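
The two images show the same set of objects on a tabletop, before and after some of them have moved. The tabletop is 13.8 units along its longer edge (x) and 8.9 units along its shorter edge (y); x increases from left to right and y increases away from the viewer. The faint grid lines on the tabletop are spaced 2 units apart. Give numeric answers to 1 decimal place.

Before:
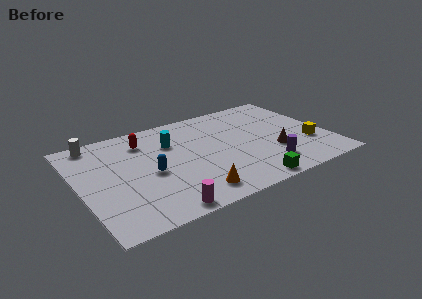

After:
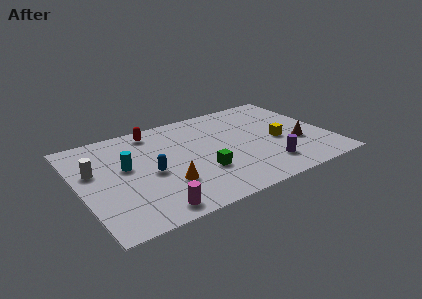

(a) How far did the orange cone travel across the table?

1.8

The orange cone was near (5.7, 1.4) before and (4.5, 2.7) after, so it travelled √(1.2² + 1.3²) ≈ 1.8 units.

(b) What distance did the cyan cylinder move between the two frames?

2.9

The cyan cylinder moved from about (5.3, 6.2) to (2.6, 5.1), a distance of √(2.7² + 1.1²) ≈ 2.9.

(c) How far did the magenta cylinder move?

0.5

The magenta cylinder moved from about (3.9, 0.8) to (3.4, 1.0), a distance of √(0.5² + 0.2²) ≈ 0.5.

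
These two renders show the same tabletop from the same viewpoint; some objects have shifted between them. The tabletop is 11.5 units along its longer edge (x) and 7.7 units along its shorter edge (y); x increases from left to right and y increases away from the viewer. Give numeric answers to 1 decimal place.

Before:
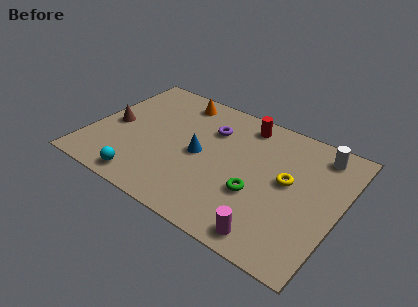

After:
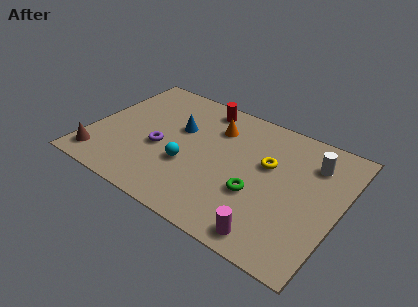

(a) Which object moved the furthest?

the purple torus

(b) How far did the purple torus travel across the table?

3.0

From (5.3, 5.5) to (3.3, 3.2), the purple torus covered √(2.0² + 2.3²) ≈ 3.0 units.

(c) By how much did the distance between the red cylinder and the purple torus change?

+2.0

The distance was about 1.8 in the first image and 3.8 in the second, so they moved 2.0 units further apart.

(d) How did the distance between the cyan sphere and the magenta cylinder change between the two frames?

-1.3

The distance was about 5.9 in the first image and 4.6 in the second, so they moved 1.3 units closer together.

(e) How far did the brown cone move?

2.4

The brown cone was near (1.0, 3.6) before and (0.8, 1.2) after, so it travelled √(0.2² + 2.4²) ≈ 2.4 units.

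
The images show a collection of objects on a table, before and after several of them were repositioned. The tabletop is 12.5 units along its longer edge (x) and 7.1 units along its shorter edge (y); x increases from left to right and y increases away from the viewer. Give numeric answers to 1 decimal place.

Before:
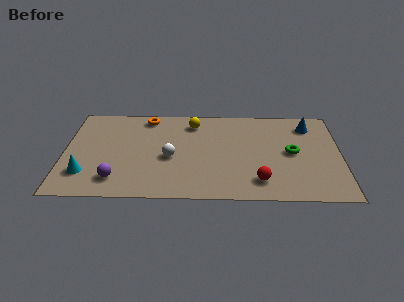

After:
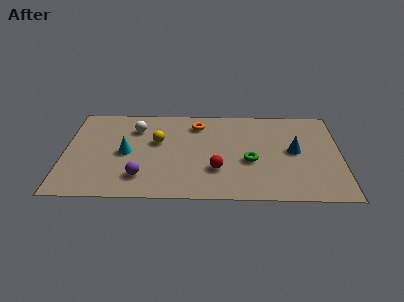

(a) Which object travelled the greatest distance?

the white sphere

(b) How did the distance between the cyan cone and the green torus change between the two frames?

-3.9

The distance was about 9.5 in the first image and 5.6 in the second, so they moved 3.9 units closer together.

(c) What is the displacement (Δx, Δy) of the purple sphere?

(1.1, 0.2)

The purple sphere started near (2.4, 1.4) and ended near (3.5, 1.6).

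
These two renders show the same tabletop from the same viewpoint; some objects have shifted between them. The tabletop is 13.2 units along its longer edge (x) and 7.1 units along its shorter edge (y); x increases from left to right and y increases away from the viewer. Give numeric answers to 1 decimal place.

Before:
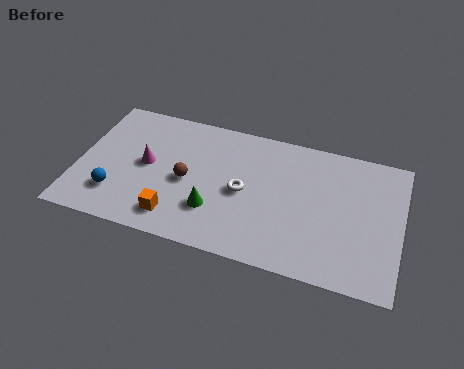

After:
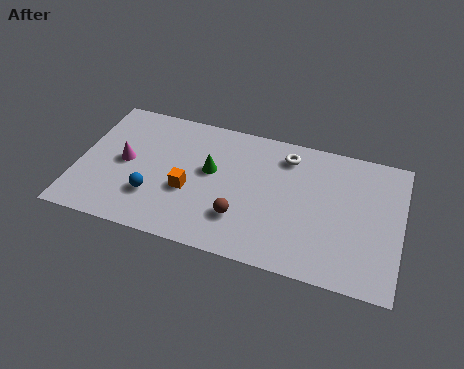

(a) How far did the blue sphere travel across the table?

1.5

The blue sphere was near (1.7, 1.8) before and (3.2, 2.1) after, so it travelled √(1.5² + 0.3²) ≈ 1.5 units.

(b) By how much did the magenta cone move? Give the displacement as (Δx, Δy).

(-0.9, -0.1)

From the two frames, the magenta cone sits at roughly (2.8, 3.7) before and (1.9, 3.6) after.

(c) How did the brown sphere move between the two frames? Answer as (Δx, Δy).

(2.3, -1.3)

The brown sphere started near (4.5, 3.3) and ended near (6.8, 2.0).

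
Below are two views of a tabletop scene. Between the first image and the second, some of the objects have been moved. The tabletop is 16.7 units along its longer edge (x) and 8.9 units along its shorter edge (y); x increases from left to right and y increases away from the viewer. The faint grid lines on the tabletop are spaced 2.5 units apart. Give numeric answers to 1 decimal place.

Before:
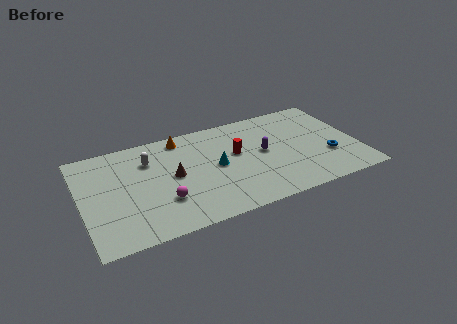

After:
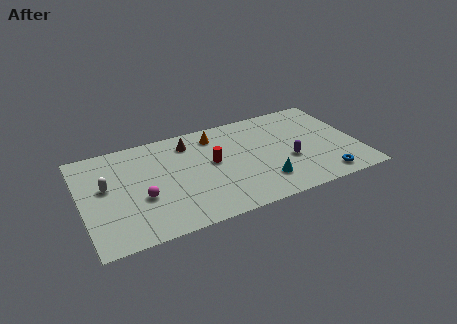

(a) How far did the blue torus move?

1.9

From (14.8, 3.0) to (14.3, 1.2), the blue torus covered √(0.5² + 1.8²) ≈ 1.9 units.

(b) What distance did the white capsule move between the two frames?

3.0

The white capsule was near (4.2, 6.5) before and (1.5, 5.1) after, so it travelled √(2.7² + 1.4²) ≈ 3.0 units.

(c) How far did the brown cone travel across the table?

2.9

The brown cone moved from about (5.5, 4.6) to (6.7, 7.2), a distance of √(1.2² + 2.6²) ≈ 2.9.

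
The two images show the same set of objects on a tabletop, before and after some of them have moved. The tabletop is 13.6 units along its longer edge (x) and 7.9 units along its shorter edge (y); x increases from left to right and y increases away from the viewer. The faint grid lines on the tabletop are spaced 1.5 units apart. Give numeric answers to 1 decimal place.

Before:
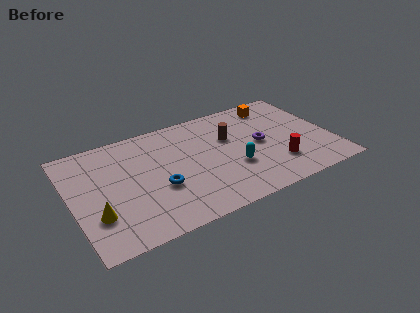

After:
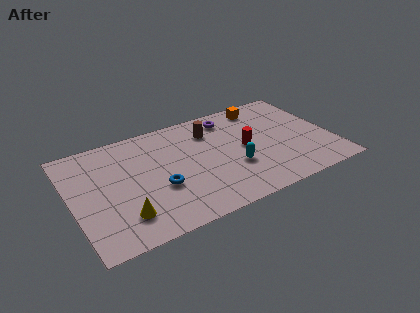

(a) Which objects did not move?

the cyan capsule and the blue torus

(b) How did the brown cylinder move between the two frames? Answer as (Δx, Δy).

(-0.9, 0.9)

From the two frames, the brown cylinder sits at roughly (8.4, 5.1) before and (7.5, 6.0) after.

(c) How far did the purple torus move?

2.9

The purple torus moved from about (9.9, 4.0) to (8.6, 6.6), a distance of √(1.3² + 2.6²) ≈ 2.9.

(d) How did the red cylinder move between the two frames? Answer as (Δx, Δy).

(-1.4, 1.9)

The red cylinder was at about (10.5, 2.1) and moved to about (9.1, 4.0).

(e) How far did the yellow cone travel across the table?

1.4

From (1.1, 2.4) to (2.4, 1.8), the yellow cone covered √(1.3² + 0.6²) ≈ 1.4 units.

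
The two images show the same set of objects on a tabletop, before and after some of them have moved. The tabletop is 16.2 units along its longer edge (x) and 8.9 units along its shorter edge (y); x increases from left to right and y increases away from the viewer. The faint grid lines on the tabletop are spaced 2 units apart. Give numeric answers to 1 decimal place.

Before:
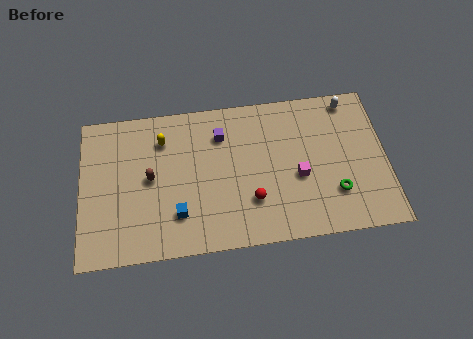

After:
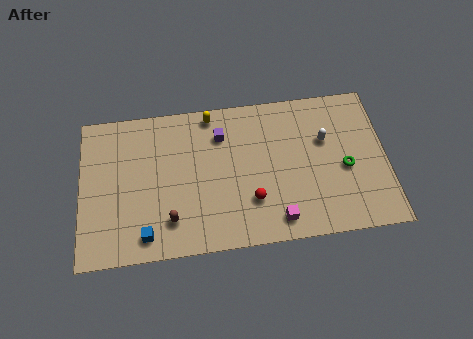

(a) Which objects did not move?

the purple cube and the red sphere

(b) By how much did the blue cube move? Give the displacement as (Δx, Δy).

(-1.7, -1.0)

The blue cube started near (5.1, 2.3) and ended near (3.4, 1.3).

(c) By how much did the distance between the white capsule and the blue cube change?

-0.3

The distance was about 10.9 in the first image and 10.6 in the second, so they moved 0.3 units closer together.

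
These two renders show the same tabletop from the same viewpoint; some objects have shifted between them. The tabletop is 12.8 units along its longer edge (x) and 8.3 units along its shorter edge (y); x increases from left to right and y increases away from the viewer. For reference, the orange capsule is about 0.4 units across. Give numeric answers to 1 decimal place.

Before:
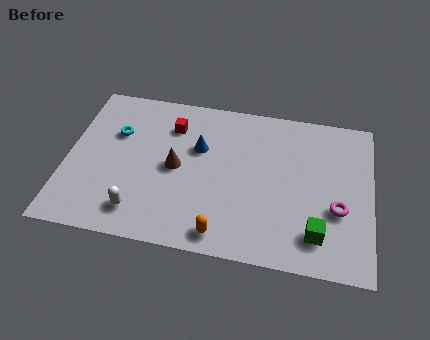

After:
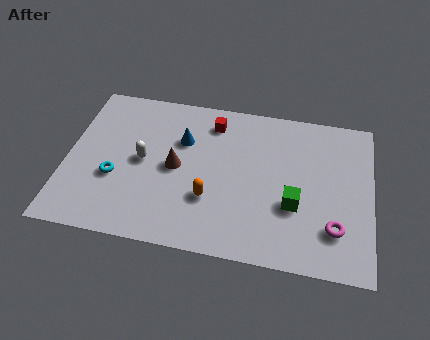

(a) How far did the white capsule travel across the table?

2.7

The white capsule moved from about (3.2, 1.5) to (3.2, 4.2), a distance of √(0.0² + 2.7²) ≈ 2.7.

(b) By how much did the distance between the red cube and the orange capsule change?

-1.7

The distance was about 5.8 in the first image and 4.1 in the second, so they moved 1.7 units closer together.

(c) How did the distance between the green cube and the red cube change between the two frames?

-2.6

They were about 7.8 units apart before and 5.2 after — 2.6 units closer together.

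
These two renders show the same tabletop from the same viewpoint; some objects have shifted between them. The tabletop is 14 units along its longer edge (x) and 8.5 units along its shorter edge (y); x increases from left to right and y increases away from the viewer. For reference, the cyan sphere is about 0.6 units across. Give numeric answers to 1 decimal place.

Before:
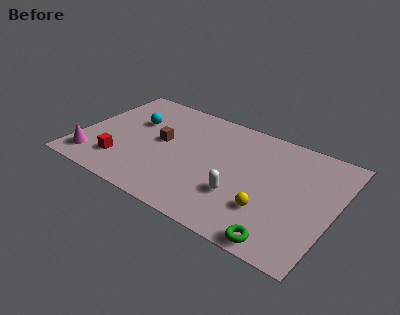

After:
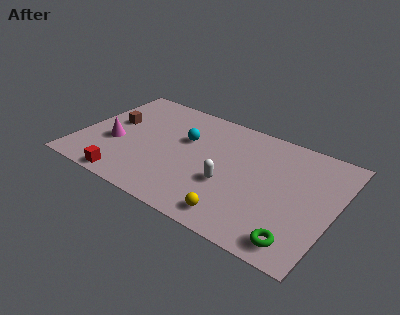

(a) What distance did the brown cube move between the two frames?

2.8

From (4.4, 4.6) to (1.6, 4.9), the brown cube covered √(2.8² + 0.3²) ≈ 2.8 units.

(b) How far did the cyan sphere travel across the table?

2.9

The cyan sphere moved from about (2.7, 5.5) to (5.6, 5.4), a distance of √(2.9² + 0.1²) ≈ 2.9.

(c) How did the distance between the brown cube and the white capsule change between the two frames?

+1.9

They were about 5.1 units apart before and 7.0 after — 1.9 units further apart.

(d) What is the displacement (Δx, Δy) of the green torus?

(0.8, 0.4)

From the two frames, the green torus sits at roughly (11.7, 0.8) before and (12.5, 1.2) after.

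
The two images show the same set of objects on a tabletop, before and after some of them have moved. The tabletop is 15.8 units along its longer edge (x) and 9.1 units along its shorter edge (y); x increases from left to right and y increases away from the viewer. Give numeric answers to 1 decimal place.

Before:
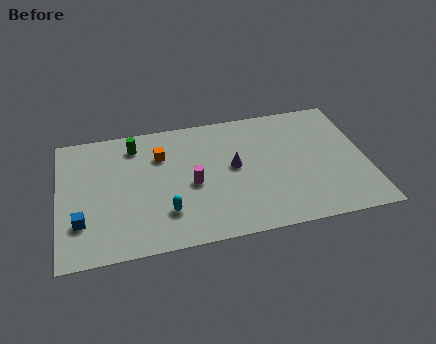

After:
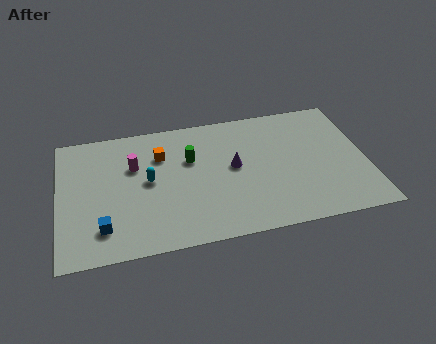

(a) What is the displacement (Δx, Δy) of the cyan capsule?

(-0.8, 2.4)

From the two frames, the cyan capsule sits at roughly (5.4, 2.4) before and (4.6, 4.8) after.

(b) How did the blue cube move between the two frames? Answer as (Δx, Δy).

(1.1, -0.6)

From the two frames, the blue cube sits at roughly (1.1, 2.6) before and (2.2, 2.0) after.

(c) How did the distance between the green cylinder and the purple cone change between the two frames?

-3.2

They were about 5.6 units apart before and 2.4 after — 3.2 units closer together.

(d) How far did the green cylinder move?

3.2

The green cylinder was near (4.0, 7.5) before and (6.8, 5.9) after, so it travelled √(2.8² + 1.6²) ≈ 3.2 units.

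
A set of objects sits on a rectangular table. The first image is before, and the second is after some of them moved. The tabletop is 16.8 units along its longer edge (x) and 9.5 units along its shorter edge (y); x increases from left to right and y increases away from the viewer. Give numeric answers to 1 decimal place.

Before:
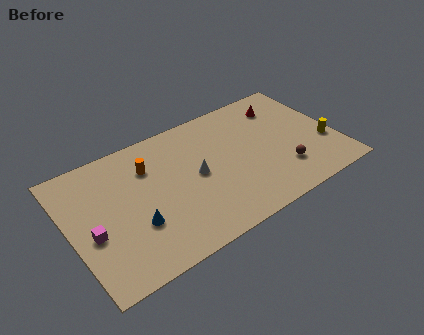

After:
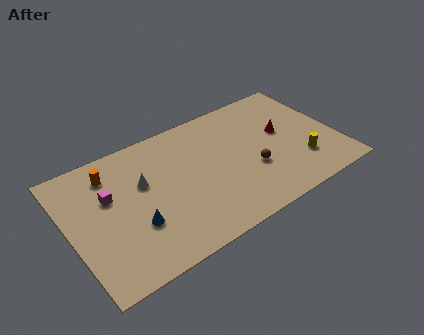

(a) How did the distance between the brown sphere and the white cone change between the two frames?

+1.3

They were about 5.7 units apart before and 7.0 after — 1.3 units further apart.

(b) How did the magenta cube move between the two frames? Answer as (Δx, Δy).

(1.4, 2.1)

The magenta cube started near (1.2, 3.9) and ended near (2.6, 6.0).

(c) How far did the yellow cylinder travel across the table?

1.8

From (16.0, 3.3) to (14.3, 2.6), the yellow cylinder covered √(1.7² + 0.7²) ≈ 1.8 units.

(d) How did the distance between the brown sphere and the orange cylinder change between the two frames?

+0.3

Before: roughly 9.0 units apart; after: 9.3. That's 0.3 units further apart.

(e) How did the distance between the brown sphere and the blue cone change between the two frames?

-1.8

They were about 9.3 units apart before and 7.5 after — 1.8 units closer together.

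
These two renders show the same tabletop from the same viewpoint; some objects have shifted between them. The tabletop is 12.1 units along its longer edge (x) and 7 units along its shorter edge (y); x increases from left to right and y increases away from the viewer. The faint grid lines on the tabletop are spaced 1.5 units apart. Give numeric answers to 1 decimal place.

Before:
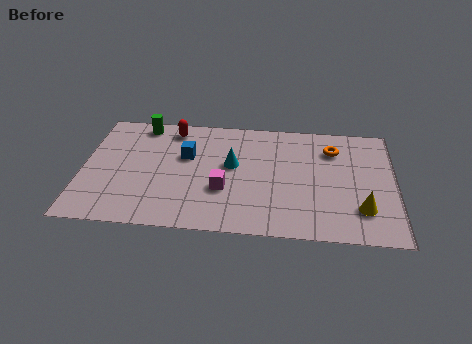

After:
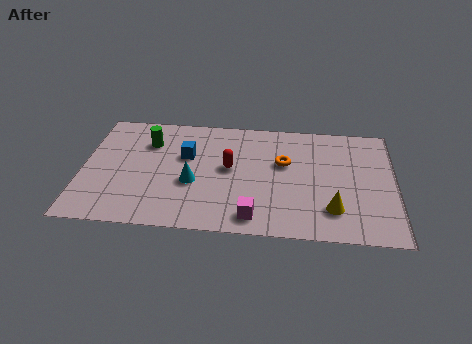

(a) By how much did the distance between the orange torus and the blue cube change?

-2.0

They were about 5.8 units apart before and 3.8 after — 2.0 units closer together.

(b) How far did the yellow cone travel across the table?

1.1

The yellow cone moved from about (10.8, 1.8) to (9.7, 1.7), a distance of √(1.1² + 0.1²) ≈ 1.1.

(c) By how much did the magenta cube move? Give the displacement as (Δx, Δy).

(1.2, -1.5)

From the two frames, the magenta cube sits at roughly (5.5, 2.5) before and (6.7, 1.0) after.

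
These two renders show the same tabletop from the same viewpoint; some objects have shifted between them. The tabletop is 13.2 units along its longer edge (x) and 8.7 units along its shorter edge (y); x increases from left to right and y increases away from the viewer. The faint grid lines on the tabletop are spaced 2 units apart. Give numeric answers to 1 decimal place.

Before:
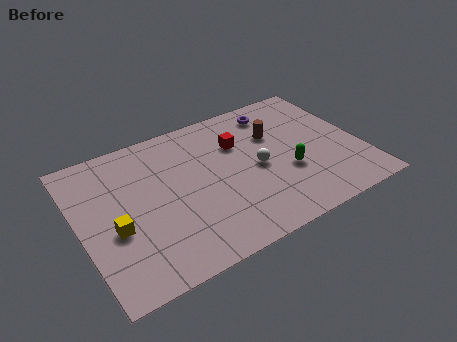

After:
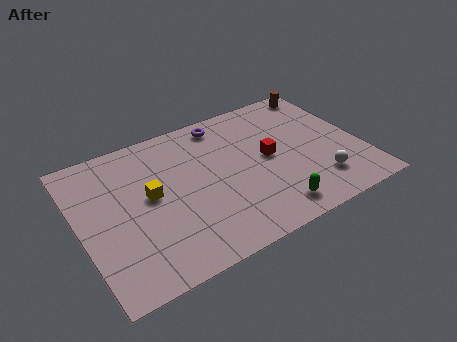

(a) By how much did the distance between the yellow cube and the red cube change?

-1.1

The distance was about 6.7 in the first image and 5.6 in the second, so they moved 1.1 units closer together.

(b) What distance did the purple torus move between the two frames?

2.5

The purple torus was near (9.7, 7.3) before and (7.2, 7.6) after, so it travelled √(2.5² + 0.3²) ≈ 2.5 units.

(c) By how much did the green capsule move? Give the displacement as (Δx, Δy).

(-1.1, -1.9)

From the two frames, the green capsule sits at roughly (9.6, 3.2) before and (8.5, 1.3) after.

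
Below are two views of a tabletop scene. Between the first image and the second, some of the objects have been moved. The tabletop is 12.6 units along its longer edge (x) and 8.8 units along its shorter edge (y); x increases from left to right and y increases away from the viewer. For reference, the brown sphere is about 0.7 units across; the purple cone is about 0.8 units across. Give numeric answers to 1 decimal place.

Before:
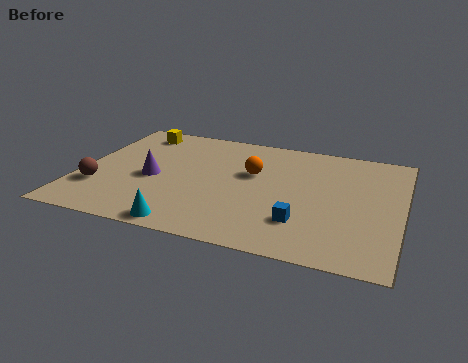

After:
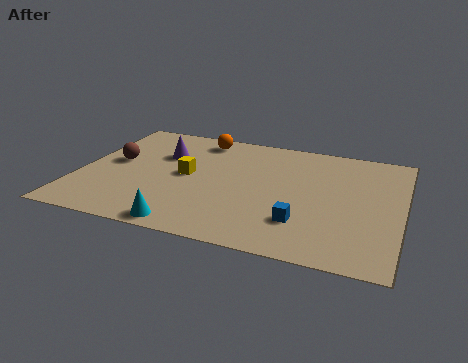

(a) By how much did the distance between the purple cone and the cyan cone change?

+1.8

They were about 3.5 units apart before and 5.3 after — 1.8 units further apart.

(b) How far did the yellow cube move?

3.8

The yellow cube moved from about (1.8, 7.5) to (4.2, 4.5), a distance of √(2.4² + 3.0²) ≈ 3.8.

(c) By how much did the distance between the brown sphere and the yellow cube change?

-2.1

They were about 5.0 units apart before and 2.9 after — 2.1 units closer together.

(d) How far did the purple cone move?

2.0

The purple cone was near (2.9, 3.9) before and (3.1, 5.9) after, so it travelled √(0.2² + 2.0²) ≈ 2.0 units.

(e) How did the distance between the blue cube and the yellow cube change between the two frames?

-3.6

The distance was about 8.8 in the first image and 5.2 in the second, so they moved 3.6 units closer together.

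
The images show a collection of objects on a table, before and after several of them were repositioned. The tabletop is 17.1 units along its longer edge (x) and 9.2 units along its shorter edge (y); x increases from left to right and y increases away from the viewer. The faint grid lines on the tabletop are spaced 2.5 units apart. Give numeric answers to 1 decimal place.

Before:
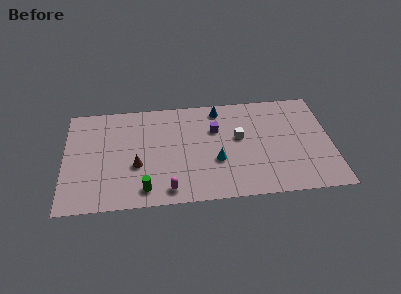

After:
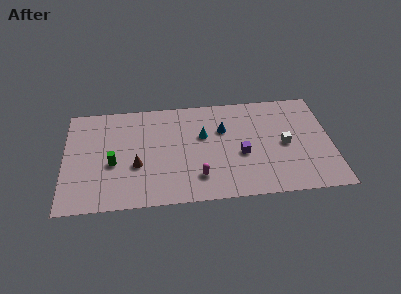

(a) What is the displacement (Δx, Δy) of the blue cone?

(0.2, -1.9)

From the two frames, the blue cone sits at roughly (10.0, 8.0) before and (10.2, 6.1) after.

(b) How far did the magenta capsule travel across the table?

2.1

The magenta capsule was near (6.6, 1.2) before and (8.5, 2.1) after, so it travelled √(1.9² + 0.9²) ≈ 2.1 units.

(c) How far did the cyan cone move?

2.4

The cyan cone was near (9.7, 3.4) before and (8.9, 5.7) after, so it travelled √(0.8² + 2.3²) ≈ 2.4 units.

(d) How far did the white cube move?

3.0

The white cube was near (11.2, 5.3) before and (14.1, 4.4) after, so it travelled √(2.9² + 0.9²) ≈ 3.0 units.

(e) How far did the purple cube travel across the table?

2.9

From (9.7, 6.2) to (11.3, 3.8), the purple cube covered √(1.6² + 2.4²) ≈ 2.9 units.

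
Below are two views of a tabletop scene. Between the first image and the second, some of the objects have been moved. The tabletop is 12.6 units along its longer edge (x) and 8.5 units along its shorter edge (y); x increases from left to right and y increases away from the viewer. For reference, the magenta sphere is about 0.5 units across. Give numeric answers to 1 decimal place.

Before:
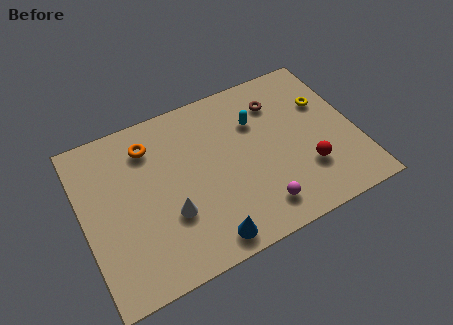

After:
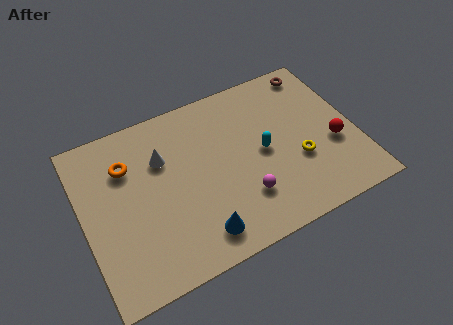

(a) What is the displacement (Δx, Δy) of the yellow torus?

(-1.6, -2.5)

From the two frames, the yellow torus sits at roughly (11.4, 5.6) before and (9.8, 3.1) after.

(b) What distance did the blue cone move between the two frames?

0.5

From (5.2, 1.0) to (4.9, 1.4), the blue cone covered √(0.3² + 0.4²) ≈ 0.5 units.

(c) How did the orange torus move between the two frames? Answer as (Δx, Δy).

(-1.1, -0.6)

The orange torus was at about (3.3, 6.7) and moved to about (2.2, 6.1).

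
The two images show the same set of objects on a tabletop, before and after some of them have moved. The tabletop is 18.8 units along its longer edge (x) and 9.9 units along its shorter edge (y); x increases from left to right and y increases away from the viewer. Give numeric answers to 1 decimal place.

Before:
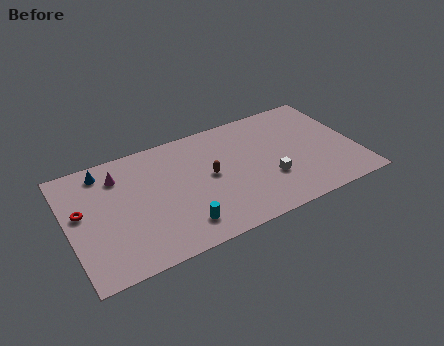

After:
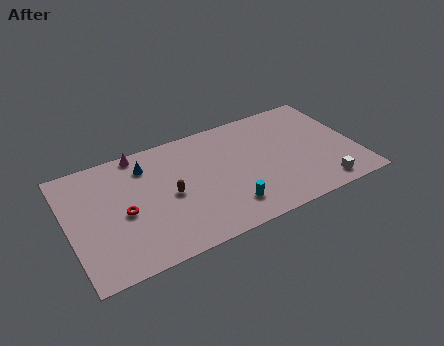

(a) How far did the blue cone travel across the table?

2.8

The blue cone was near (2.6, 8.5) before and (5.3, 7.8) after, so it travelled √(2.7² + 0.7²) ≈ 2.8 units.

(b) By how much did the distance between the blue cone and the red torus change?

+0.5

Before: roughly 3.3 units apart; after: 3.8. That's 0.5 units further apart.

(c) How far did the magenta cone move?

2.1

The magenta cone was near (3.5, 7.7) before and (5.0, 9.1) after, so it travelled √(1.5² + 1.4²) ≈ 2.1 units.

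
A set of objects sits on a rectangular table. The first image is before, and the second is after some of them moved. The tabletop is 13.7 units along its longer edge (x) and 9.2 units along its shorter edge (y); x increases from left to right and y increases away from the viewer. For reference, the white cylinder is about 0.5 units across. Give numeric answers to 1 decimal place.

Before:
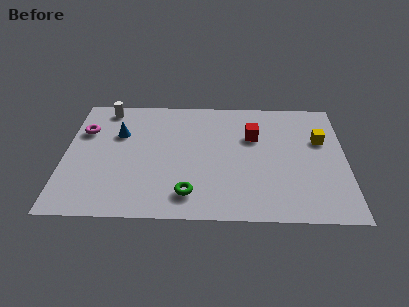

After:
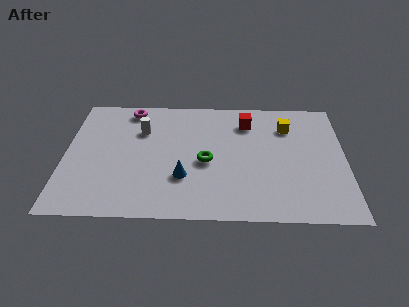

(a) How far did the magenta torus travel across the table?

2.8

The magenta torus was near (0.9, 6.3) before and (3.1, 8.1) after, so it travelled √(2.2² + 1.8²) ≈ 2.8 units.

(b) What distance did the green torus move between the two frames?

2.5

The green torus moved from about (6.1, 1.7) to (6.9, 4.1), a distance of √(0.8² + 2.4²) ≈ 2.5.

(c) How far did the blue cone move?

4.5

The blue cone was near (2.6, 6.1) before and (5.8, 2.9) after, so it travelled √(3.2² + 3.2²) ≈ 4.5 units.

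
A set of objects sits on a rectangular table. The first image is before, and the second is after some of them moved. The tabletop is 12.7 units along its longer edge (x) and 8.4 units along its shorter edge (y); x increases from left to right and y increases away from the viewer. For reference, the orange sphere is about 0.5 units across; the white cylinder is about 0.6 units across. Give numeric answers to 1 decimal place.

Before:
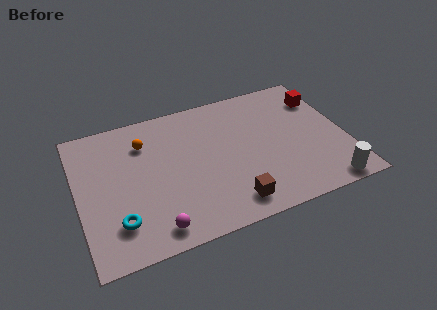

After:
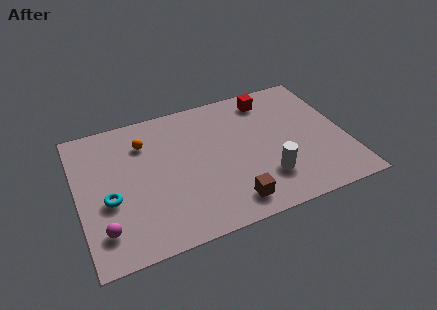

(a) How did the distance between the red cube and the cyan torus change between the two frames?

-2.3

They were about 11.1 units apart before and 8.8 after — 2.3 units closer together.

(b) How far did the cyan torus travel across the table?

1.4

From (1.7, 2.0) to (1.4, 3.4), the cyan torus covered √(0.3² + 1.4²) ≈ 1.4 units.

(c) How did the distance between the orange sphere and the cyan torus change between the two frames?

-1.1

Before: roughly 4.6 units apart; after: 3.5. That's 1.1 units closer together.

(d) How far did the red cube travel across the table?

2.6

The red cube was near (11.9, 6.3) before and (9.4, 7.1) after, so it travelled √(2.5² + 0.8²) ≈ 2.6 units.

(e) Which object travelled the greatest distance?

the white cylinder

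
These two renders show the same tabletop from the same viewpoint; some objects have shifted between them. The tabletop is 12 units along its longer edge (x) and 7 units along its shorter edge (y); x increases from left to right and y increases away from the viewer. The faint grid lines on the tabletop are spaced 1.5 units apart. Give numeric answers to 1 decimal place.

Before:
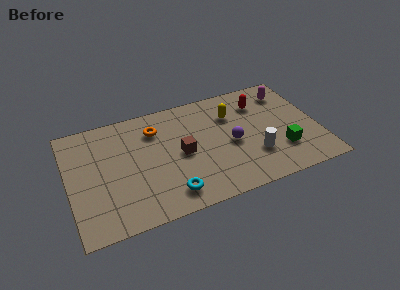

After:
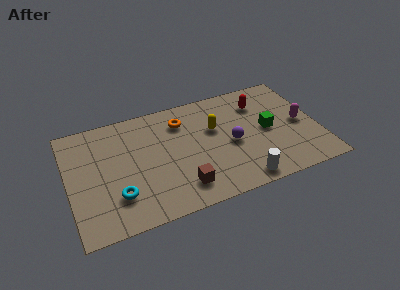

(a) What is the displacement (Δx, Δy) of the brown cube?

(-0.2, -2.0)

The brown cube started near (5.4, 3.4) and ended near (5.2, 1.4).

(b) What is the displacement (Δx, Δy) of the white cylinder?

(-0.8, -1.3)

From the two frames, the white cylinder sits at roughly (8.8, 2.1) before and (8.0, 0.8) after.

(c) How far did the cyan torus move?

2.5

The cyan torus moved from about (4.6, 1.2) to (2.2, 1.9), a distance of √(2.4² + 0.7²) ≈ 2.5.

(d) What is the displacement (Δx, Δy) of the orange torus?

(1.3, 0.1)

From the two frames, the orange torus sits at roughly (4.3, 5.3) before and (5.6, 5.4) after.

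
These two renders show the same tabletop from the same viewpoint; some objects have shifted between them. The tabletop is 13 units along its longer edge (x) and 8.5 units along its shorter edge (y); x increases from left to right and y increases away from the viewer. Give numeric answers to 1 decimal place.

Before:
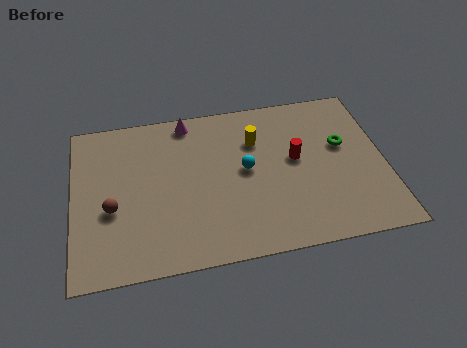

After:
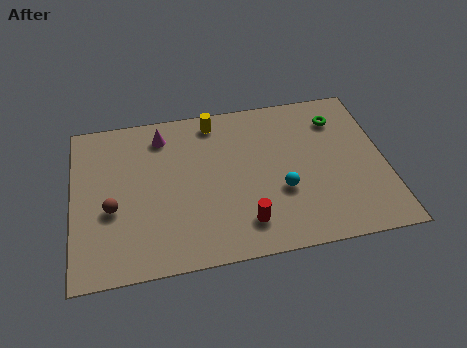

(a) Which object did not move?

the brown sphere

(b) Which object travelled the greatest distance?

the red cylinder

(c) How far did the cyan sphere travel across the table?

2.0

The cyan sphere was near (7.2, 4.5) before and (8.6, 3.1) after, so it travelled √(1.4² + 1.4²) ≈ 2.0 units.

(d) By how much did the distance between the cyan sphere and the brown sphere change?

+1.3

Before: roughly 5.7 units apart; after: 7.0. That's 1.3 units further apart.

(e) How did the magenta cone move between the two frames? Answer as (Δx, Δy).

(-1.1, -0.6)

From the two frames, the magenta cone sits at roughly (4.9, 7.6) before and (3.8, 7.0) after.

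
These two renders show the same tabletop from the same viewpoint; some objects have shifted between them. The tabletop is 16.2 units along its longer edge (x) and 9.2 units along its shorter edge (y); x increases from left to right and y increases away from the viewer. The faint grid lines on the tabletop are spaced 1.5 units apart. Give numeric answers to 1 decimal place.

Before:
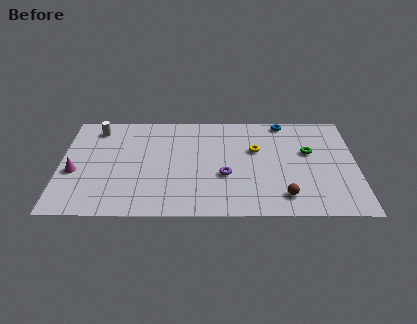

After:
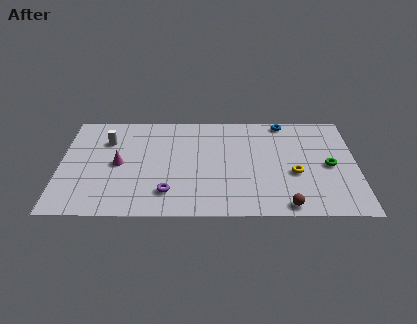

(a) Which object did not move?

the blue torus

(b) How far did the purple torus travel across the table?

3.4

From (9.0, 3.5) to (5.9, 2.0), the purple torus covered √(3.1² + 1.5²) ≈ 3.4 units.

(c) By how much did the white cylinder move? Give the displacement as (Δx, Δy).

(0.6, -1.1)

The white cylinder was at about (1.9, 7.7) and moved to about (2.5, 6.6).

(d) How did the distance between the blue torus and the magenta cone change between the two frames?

-2.5

The distance was about 12.4 in the first image and 9.9 in the second, so they moved 2.5 units closer together.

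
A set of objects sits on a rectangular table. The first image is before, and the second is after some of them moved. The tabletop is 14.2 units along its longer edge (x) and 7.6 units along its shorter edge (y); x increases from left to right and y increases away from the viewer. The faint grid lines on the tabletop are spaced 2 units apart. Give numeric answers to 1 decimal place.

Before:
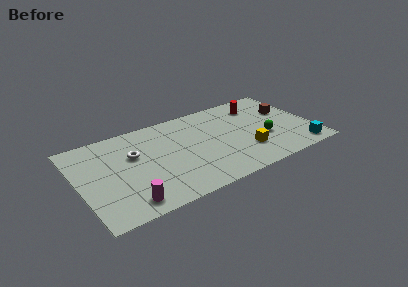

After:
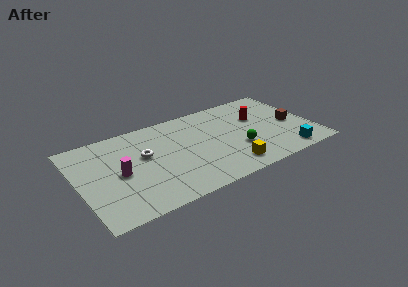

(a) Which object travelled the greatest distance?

the magenta cylinder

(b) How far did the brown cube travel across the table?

1.3

The brown cube moved from about (12.9, 4.8) to (13.0, 3.5), a distance of √(0.1² + 1.3²) ≈ 1.3.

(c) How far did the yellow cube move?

1.5

The yellow cube was near (9.9, 2.2) before and (8.7, 1.3) after, so it travelled √(1.2² + 0.9²) ≈ 1.5 units.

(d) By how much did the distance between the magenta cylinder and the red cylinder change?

-1.3

The distance was about 10.1 in the first image and 8.8 in the second, so they moved 1.3 units closer together.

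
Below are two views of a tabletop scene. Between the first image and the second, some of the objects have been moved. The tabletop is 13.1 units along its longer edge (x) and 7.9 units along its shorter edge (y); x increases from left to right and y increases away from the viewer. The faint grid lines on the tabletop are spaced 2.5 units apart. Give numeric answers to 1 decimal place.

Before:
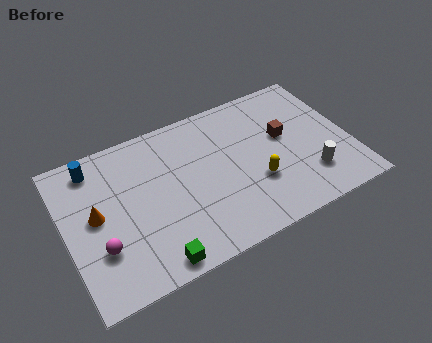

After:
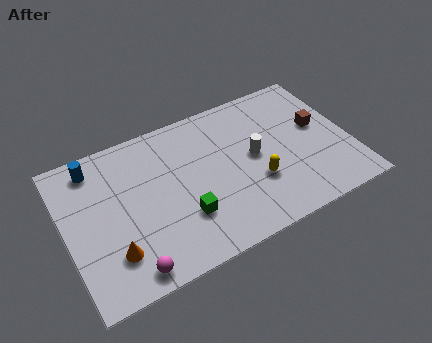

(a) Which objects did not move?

the blue cylinder and the yellow capsule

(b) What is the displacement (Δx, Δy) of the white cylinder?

(-2.3, 2.1)

The white cylinder was at about (11.0, 2.0) and moved to about (8.7, 4.1).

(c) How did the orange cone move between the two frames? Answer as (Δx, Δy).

(0.5, -2.2)

From the two frames, the orange cone sits at roughly (1.4, 4.2) before and (1.9, 2.0) after.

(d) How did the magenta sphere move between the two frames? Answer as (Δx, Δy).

(1.1, -1.6)

The magenta sphere was at about (1.4, 2.5) and moved to about (2.5, 0.9).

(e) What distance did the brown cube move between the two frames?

1.6

The brown cube was near (10.2, 4.6) before and (11.8, 4.5) after, so it travelled √(1.6² + 0.1²) ≈ 1.6 units.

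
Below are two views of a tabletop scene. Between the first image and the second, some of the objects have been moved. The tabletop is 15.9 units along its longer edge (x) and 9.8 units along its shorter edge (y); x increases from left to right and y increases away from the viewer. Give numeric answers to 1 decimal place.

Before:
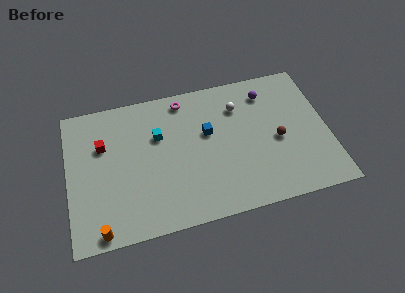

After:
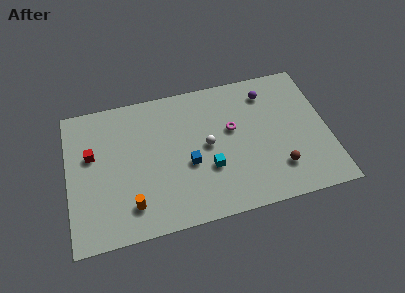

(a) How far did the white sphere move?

3.1

The white sphere moved from about (10.6, 7.3) to (8.5, 5.0), a distance of √(2.1² + 2.3²) ≈ 3.1.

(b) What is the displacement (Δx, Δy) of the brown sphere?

(-0.1, -2.0)

The brown sphere started near (12.8, 4.4) and ended near (12.7, 2.4).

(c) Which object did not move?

the purple sphere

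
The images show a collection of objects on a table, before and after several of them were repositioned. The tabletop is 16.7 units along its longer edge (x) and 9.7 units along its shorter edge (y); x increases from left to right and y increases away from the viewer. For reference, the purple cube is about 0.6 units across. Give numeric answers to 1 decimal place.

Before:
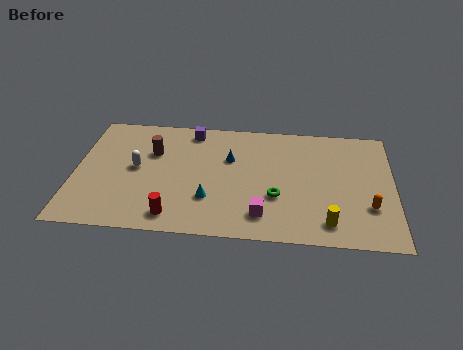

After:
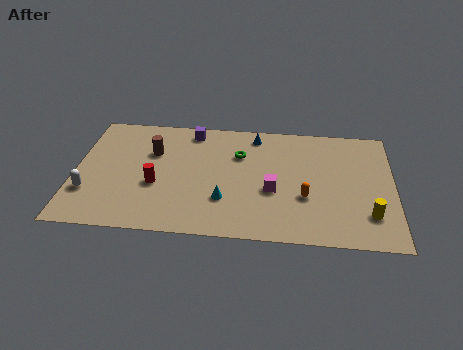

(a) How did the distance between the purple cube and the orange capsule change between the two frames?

-3.0

They were about 10.9 units apart before and 7.9 after — 3.0 units closer together.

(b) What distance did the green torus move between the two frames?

3.9

The green torus moved from about (10.6, 3.4) to (8.6, 6.7), a distance of √(2.0² + 3.3²) ≈ 3.9.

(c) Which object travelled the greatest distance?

the green torus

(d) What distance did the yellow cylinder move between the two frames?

2.2

The yellow cylinder moved from about (13.3, 1.6) to (15.4, 2.4), a distance of √(2.1² + 0.8²) ≈ 2.2.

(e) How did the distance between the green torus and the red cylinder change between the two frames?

-0.5

They were about 5.7 units apart before and 5.2 after — 0.5 units closer together.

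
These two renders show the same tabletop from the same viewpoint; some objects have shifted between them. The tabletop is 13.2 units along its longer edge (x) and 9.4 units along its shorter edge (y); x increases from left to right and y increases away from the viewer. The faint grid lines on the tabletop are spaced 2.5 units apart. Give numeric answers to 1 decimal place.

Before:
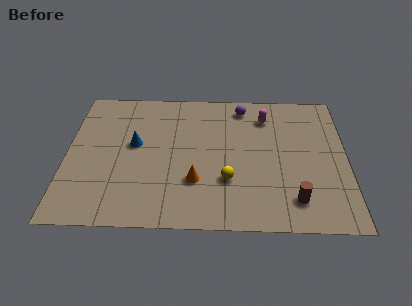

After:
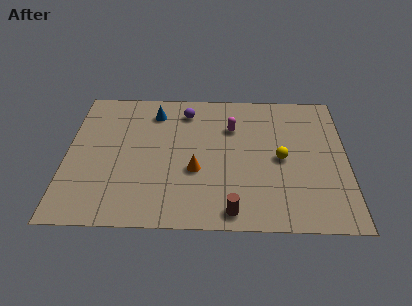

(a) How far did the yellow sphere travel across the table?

2.9

From (7.6, 3.0) to (10.1, 4.5), the yellow sphere covered √(2.5² + 1.5²) ≈ 2.9 units.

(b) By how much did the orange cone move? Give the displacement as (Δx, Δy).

(0.0, 0.7)

The orange cone started near (6.1, 2.9) and ended near (6.1, 3.6).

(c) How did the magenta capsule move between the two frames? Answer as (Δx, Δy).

(-1.6, -0.8)

The magenta capsule was at about (9.4, 7.4) and moved to about (7.8, 6.6).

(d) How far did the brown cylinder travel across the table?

3.0

From (10.7, 1.8) to (7.8, 1.0), the brown cylinder covered √(2.9² + 0.8²) ≈ 3.0 units.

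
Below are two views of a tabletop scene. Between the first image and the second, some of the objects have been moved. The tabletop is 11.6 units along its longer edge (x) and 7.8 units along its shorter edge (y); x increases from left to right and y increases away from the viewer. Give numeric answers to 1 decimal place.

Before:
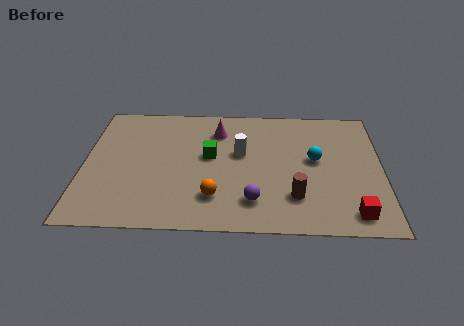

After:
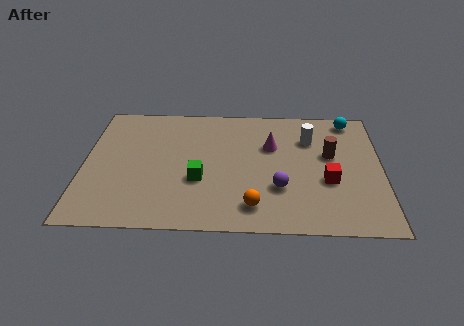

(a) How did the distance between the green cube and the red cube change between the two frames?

-1.4

The distance was about 6.4 in the first image and 5.0 in the second, so they moved 1.4 units closer together.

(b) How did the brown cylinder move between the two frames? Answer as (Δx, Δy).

(1.4, 2.6)

From the two frames, the brown cylinder sits at roughly (8.2, 2.0) before and (9.6, 4.6) after.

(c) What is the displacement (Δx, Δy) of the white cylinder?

(2.7, 1.0)

The white cylinder started near (6.1, 4.6) and ended near (8.8, 5.6).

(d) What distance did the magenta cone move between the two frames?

2.3

From (5.2, 6.0) to (7.3, 5.1), the magenta cone covered √(2.1² + 0.9²) ≈ 2.3 units.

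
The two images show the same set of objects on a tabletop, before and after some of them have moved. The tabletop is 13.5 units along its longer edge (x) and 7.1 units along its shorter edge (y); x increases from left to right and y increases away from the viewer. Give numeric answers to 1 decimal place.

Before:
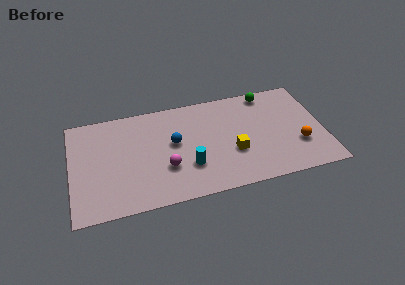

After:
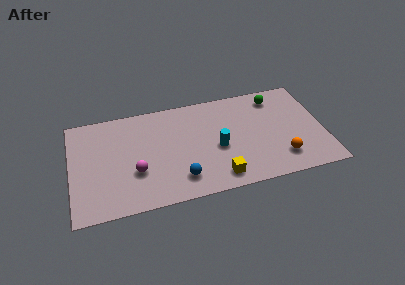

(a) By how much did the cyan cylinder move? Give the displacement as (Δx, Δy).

(1.6, 0.9)

The cyan cylinder was at about (6.2, 2.2) and moved to about (7.8, 3.1).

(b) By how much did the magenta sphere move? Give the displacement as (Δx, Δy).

(-1.6, 0.1)

The magenta sphere started near (5.0, 2.4) and ended near (3.4, 2.5).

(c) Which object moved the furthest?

the blue sphere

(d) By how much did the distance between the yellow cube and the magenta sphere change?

+0.9

The distance was about 3.6 in the first image and 4.5 in the second, so they moved 0.9 units further apart.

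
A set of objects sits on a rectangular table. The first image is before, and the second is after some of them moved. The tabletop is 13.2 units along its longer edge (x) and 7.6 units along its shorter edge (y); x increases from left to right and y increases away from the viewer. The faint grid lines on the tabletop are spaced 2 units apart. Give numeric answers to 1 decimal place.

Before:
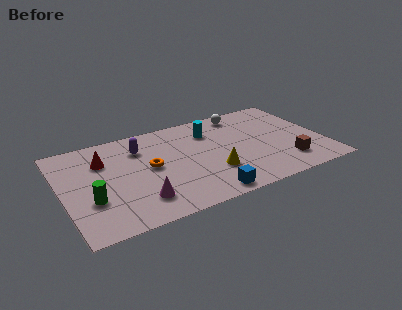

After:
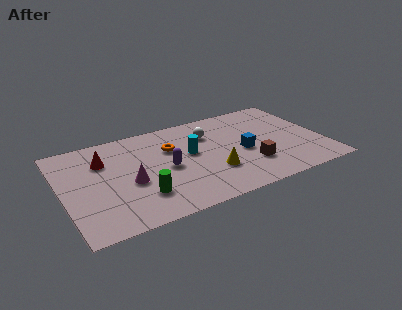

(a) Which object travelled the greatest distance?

the blue cube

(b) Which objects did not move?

the yellow cone and the red cone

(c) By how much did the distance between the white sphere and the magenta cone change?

-2.8

The distance was about 7.7 in the first image and 4.9 in the second, so they moved 2.8 units closer together.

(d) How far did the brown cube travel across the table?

1.9

From (11.1, 1.7) to (9.3, 2.2), the brown cube covered √(1.8² + 0.5²) ≈ 1.9 units.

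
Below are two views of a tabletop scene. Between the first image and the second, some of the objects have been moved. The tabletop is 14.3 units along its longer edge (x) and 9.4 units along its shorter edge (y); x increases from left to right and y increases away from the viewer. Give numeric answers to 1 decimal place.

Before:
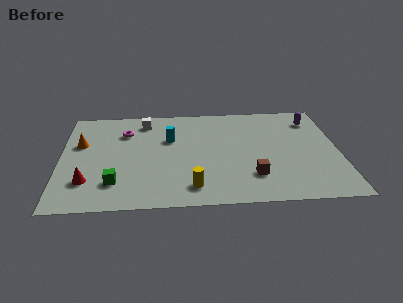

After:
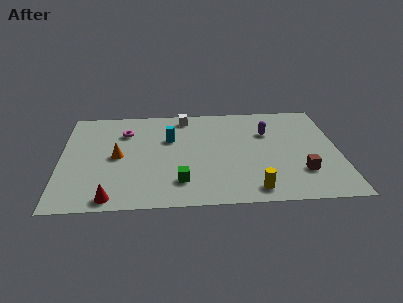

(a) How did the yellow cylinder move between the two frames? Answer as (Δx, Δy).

(3.1, -0.4)

From the two frames, the yellow cylinder sits at roughly (6.7, 1.6) before and (9.8, 1.2) after.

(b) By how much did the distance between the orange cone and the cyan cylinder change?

-1.5

The distance was about 4.6 in the first image and 3.1 in the second, so they moved 1.5 units closer together.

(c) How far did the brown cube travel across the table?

2.5

The brown cube was near (9.8, 2.4) before and (12.3, 2.6) after, so it travelled √(2.5² + 0.2²) ≈ 2.5 units.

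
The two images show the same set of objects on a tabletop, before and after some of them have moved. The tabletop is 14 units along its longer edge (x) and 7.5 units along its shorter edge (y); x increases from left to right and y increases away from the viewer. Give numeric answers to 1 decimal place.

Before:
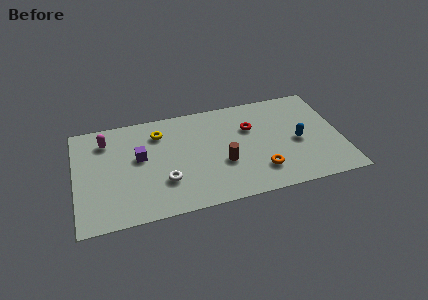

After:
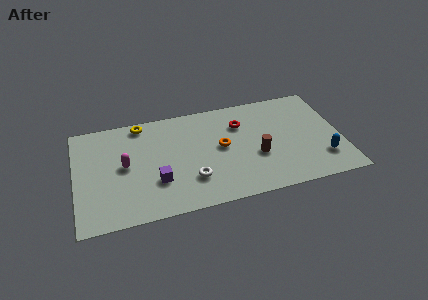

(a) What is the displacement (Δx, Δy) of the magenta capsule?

(0.9, -2.0)

The magenta capsule started near (1.7, 5.9) and ended near (2.6, 3.9).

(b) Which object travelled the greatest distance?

the orange torus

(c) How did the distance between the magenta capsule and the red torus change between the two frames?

-1.3

They were about 7.7 units apart before and 6.4 after — 1.3 units closer together.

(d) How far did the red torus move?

0.6

From (9.3, 5.0) to (8.8, 5.4), the red torus covered √(0.5² + 0.4²) ≈ 0.6 units.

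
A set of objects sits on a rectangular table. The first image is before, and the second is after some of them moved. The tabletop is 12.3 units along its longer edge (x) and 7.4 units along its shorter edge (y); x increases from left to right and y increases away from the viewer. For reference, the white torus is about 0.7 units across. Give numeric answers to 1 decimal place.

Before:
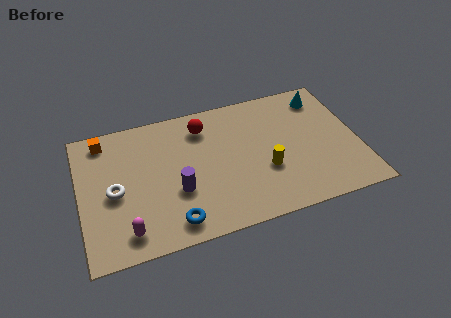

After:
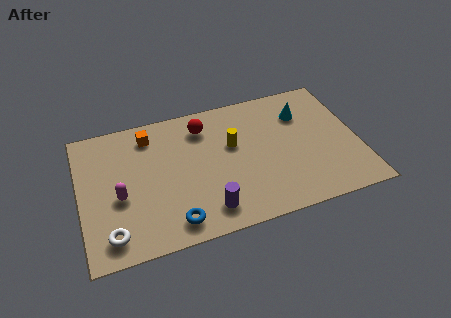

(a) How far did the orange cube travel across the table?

2.0

From (1.2, 6.4) to (3.2, 6.1), the orange cube covered √(2.0² + 0.3²) ≈ 2.0 units.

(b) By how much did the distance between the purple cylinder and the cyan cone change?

-1.4

The distance was about 7.6 in the first image and 6.2 in the second, so they moved 1.4 units closer together.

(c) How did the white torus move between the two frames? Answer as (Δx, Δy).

(-0.3, -2.2)

The white torus started near (1.5, 3.4) and ended near (1.2, 1.2).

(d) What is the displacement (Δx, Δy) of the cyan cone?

(-1.0, -0.7)

The cyan cone was at about (11.0, 6.1) and moved to about (10.0, 5.4).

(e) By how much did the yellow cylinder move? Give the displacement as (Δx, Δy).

(-1.3, 1.8)

The yellow cylinder was at about (8.1, 2.7) and moved to about (6.8, 4.5).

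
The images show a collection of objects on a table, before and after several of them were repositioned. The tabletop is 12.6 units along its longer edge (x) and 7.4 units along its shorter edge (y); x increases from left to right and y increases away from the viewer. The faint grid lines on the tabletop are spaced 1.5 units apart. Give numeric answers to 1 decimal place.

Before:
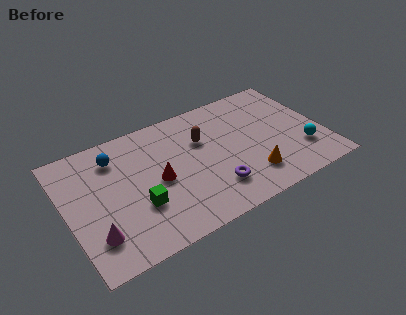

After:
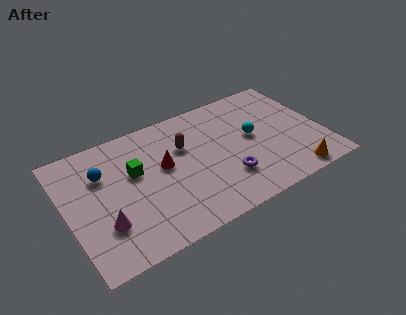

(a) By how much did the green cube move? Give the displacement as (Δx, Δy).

(0.1, 2.0)

The green cube was at about (3.3, 2.5) and moved to about (3.4, 4.5).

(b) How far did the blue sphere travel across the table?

1.0

From (2.6, 5.8) to (1.9, 5.1), the blue sphere covered √(0.7² + 0.7²) ≈ 1.0 units.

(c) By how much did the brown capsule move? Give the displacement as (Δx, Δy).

(-0.9, 0.0)

The brown capsule started near (6.8, 4.9) and ended near (5.9, 4.9).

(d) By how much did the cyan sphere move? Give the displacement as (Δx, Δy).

(-2.2, 1.9)

From the two frames, the cyan sphere sits at roughly (11.4, 2.1) before and (9.2, 4.0) after.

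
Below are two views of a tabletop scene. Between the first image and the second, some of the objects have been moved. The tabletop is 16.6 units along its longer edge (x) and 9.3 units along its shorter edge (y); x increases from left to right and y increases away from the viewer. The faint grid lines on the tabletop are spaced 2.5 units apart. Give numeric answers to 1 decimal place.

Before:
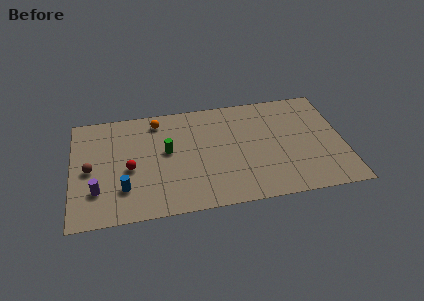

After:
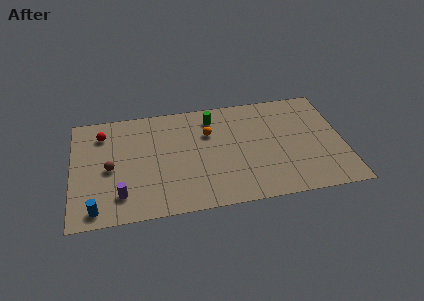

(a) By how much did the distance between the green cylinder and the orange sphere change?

-1.4

Before: roughly 2.7 units apart; after: 1.3. That's 1.4 units closer together.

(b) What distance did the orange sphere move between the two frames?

3.5

The orange sphere moved from about (5.3, 7.9) to (8.4, 6.3), a distance of √(3.1² + 1.6²) ≈ 3.5.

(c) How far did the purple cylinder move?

1.5

The purple cylinder moved from about (1.5, 2.6) to (2.9, 2.0), a distance of √(1.4² + 0.6²) ≈ 1.5.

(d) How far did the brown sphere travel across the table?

1.2

The brown sphere moved from about (1.1, 4.4) to (2.3, 4.3), a distance of √(1.2² + 0.1²) ≈ 1.2.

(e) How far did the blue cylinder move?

2.2

From (3.1, 2.5) to (1.4, 1.1), the blue cylinder covered √(1.7² + 1.4²) ≈ 2.2 units.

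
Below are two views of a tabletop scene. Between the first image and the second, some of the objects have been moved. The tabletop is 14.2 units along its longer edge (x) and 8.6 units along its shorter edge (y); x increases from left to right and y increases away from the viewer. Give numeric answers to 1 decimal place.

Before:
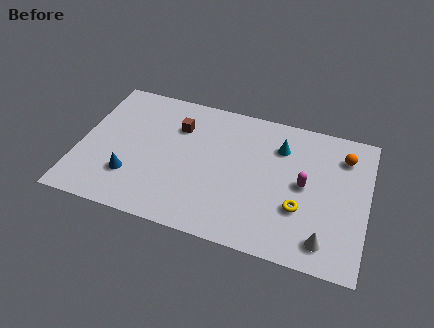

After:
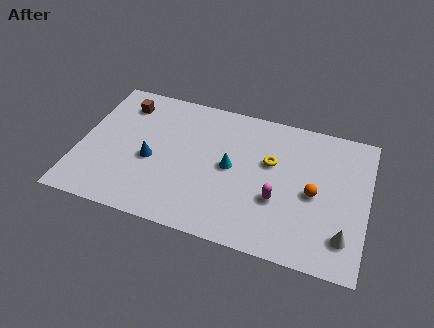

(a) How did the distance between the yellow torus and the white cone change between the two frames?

+3.1

They were about 2.0 units apart before and 5.1 after — 3.1 units further apart.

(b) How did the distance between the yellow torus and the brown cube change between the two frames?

+0.6

They were about 7.1 units apart before and 7.7 after — 0.6 units further apart.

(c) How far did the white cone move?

1.0

The white cone moved from about (12.3, 1.4) to (13.2, 1.9), a distance of √(0.9² + 0.5²) ≈ 1.0.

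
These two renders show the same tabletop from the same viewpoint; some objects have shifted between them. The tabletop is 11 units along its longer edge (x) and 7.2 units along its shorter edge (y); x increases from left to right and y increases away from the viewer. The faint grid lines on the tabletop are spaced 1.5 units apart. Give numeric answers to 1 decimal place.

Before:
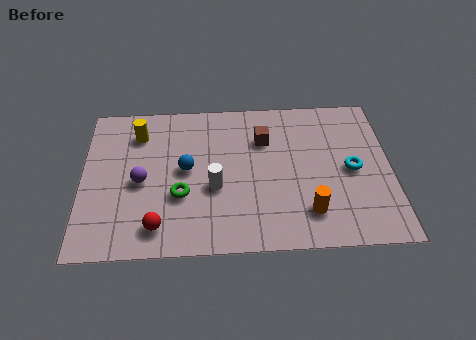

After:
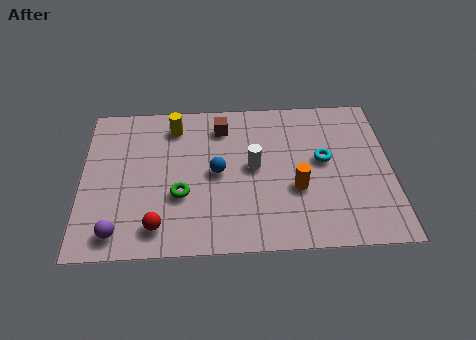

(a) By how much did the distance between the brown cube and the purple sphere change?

+1.3

They were about 4.8 units apart before and 6.1 after — 1.3 units further apart.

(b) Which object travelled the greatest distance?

the purple sphere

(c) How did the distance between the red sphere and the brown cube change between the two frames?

-0.3

They were about 5.4 units apart before and 5.1 after — 0.3 units closer together.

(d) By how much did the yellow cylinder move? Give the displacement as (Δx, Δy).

(1.3, 0.3)

The yellow cylinder started near (2.0, 5.6) and ended near (3.3, 5.9).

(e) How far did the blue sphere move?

1.1

The blue sphere moved from about (3.7, 3.8) to (4.8, 3.6), a distance of √(1.1² + 0.2²) ≈ 1.1.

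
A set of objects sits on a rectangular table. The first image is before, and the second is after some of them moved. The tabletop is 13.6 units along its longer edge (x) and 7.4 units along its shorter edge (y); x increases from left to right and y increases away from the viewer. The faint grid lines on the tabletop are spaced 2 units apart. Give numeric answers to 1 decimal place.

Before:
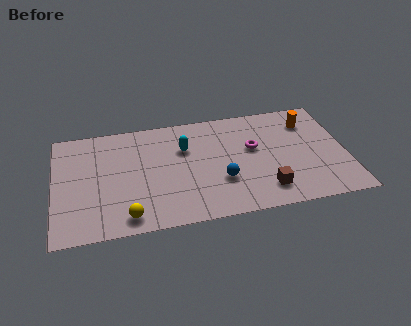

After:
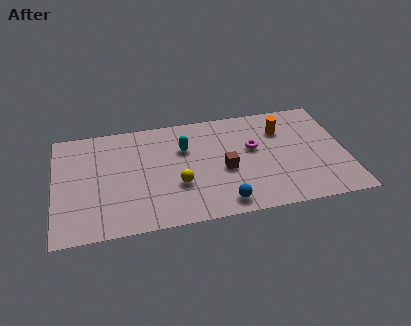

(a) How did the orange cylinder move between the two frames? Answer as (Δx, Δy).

(-1.3, -0.3)

From the two frames, the orange cylinder sits at roughly (12.0, 5.7) before and (10.7, 5.4) after.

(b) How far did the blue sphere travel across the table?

1.5

The blue sphere was near (7.7, 2.5) before and (7.7, 1.0) after, so it travelled √(0.0² + 1.5²) ≈ 1.5 units.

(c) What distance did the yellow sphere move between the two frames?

2.9

The yellow sphere was near (3.3, 1.0) before and (5.7, 2.6) after, so it travelled √(2.4² + 1.6²) ≈ 2.9 units.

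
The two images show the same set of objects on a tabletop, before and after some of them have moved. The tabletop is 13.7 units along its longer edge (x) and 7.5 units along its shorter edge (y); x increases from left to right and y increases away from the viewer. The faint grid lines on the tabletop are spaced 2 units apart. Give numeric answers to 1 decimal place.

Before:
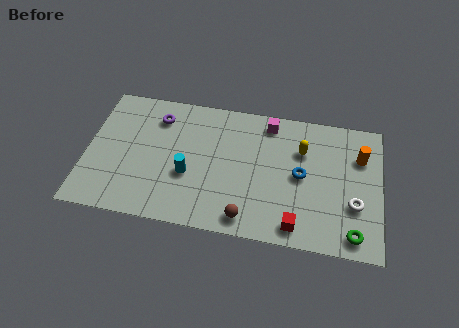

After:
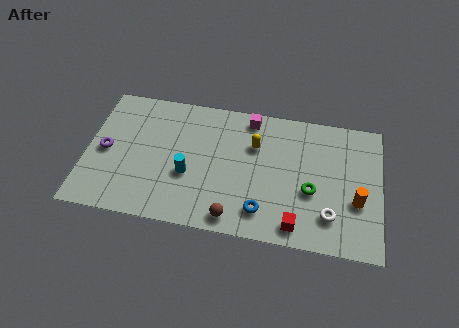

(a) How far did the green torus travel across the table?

2.8

The green torus was near (12.5, 1.0) before and (10.5, 3.0) after, so it travelled √(2.0² + 2.0²) ≈ 2.8 units.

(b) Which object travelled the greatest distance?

the purple torus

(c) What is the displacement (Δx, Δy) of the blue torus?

(-1.7, -2.3)

From the two frames, the blue torus sits at roughly (10.0, 3.8) before and (8.3, 1.5) after.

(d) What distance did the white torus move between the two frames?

1.4

The white torus moved from about (12.5, 2.6) to (11.4, 1.8), a distance of √(1.1² + 0.8²) ≈ 1.4.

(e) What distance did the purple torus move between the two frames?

3.3

The purple torus moved from about (3.2, 5.9) to (0.9, 3.6), a distance of √(2.3² + 2.3²) ≈ 3.3.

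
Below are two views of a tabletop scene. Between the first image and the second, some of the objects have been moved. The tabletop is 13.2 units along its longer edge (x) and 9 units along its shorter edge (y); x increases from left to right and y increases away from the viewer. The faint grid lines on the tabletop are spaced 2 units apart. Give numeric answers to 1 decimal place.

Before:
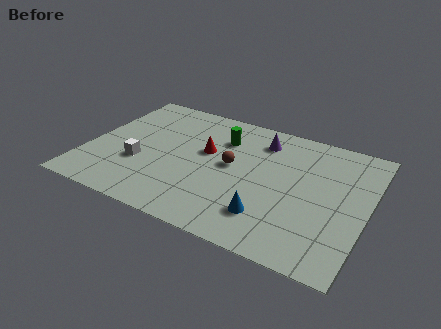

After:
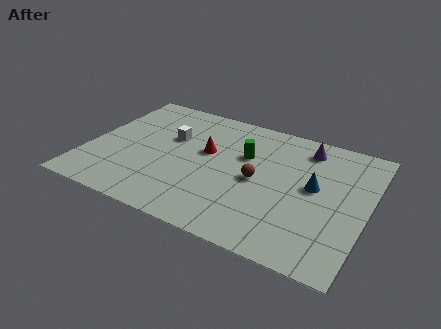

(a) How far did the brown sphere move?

1.4

The brown sphere was near (6.8, 4.8) before and (8.1, 4.3) after, so it travelled √(1.3² + 0.5²) ≈ 1.4 units.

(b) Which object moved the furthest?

the blue cone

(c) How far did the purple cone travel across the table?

2.1

From (7.9, 7.2) to (10.0, 7.5), the purple cone covered √(2.1² + 0.3²) ≈ 2.1 units.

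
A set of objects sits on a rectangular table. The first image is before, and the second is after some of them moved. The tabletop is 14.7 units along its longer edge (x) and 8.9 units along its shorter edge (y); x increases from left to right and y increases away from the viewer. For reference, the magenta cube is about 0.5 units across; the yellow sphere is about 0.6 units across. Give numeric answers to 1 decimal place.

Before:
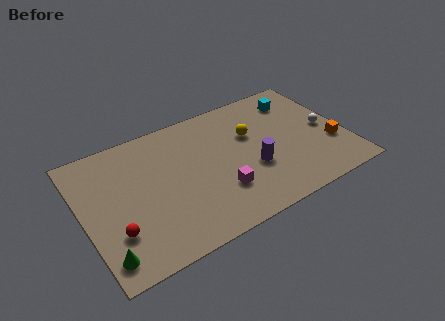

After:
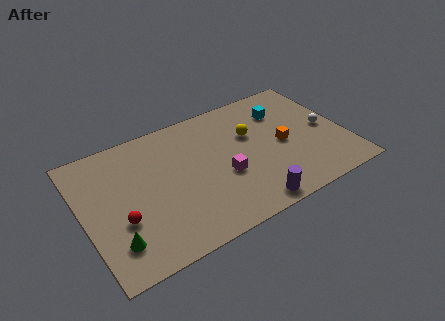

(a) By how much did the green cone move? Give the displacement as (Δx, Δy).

(0.6, 0.6)

From the two frames, the green cone sits at roughly (0.8, 1.4) before and (1.4, 2.0) after.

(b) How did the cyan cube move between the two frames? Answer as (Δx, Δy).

(-0.9, -0.5)

The cyan cube started near (12.5, 7.1) and ended near (11.6, 6.6).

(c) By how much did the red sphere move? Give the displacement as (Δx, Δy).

(0.4, 0.6)

From the two frames, the red sphere sits at roughly (1.5, 2.6) before and (1.9, 3.2) after.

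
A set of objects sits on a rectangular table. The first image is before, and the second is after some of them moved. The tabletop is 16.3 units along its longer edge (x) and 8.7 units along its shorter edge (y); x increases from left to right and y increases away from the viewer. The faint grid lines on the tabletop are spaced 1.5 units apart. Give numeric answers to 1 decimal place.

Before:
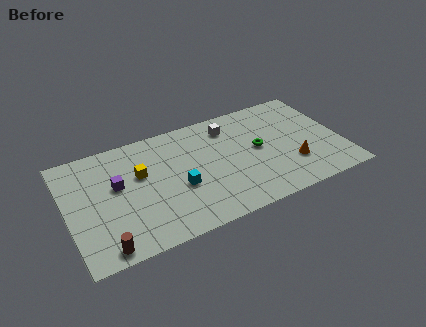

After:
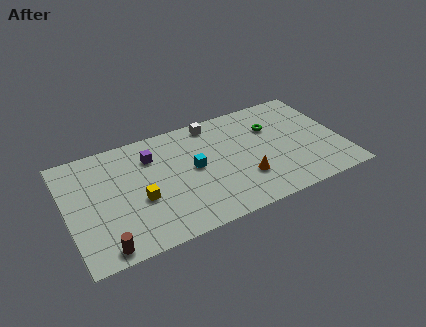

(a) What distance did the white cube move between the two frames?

1.1

The white cube moved from about (9.9, 7.0) to (9.0, 7.7), a distance of √(0.9² + 0.7²) ≈ 1.1.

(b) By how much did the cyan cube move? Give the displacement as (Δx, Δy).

(1.0, 1.1)

The cyan cube was at about (6.5, 3.5) and moved to about (7.5, 4.6).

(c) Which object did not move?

the brown cylinder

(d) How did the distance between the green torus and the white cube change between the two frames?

+1.0

The distance was about 2.8 in the first image and 3.8 in the second, so they moved 1.0 units further apart.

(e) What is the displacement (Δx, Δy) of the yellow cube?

(-0.2, -1.9)

From the two frames, the yellow cube sits at roughly (4.4, 5.4) before and (4.2, 3.5) after.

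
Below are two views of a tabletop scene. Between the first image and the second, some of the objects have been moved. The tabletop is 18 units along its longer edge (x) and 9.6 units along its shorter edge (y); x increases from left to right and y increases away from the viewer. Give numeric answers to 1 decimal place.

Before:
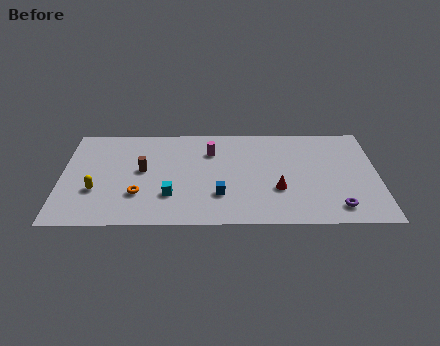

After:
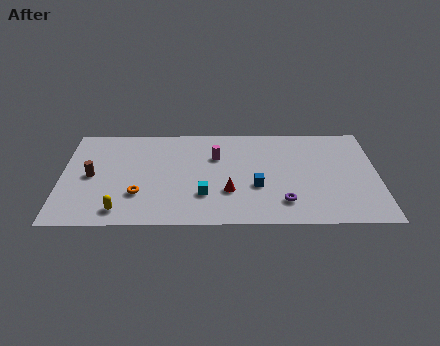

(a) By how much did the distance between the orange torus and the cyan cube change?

+1.9

The distance was about 1.8 in the first image and 3.7 in the second, so they moved 1.9 units further apart.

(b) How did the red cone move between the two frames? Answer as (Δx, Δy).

(-2.8, -0.2)

From the two frames, the red cone sits at roughly (12.3, 3.3) before and (9.5, 3.1) after.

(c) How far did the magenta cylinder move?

0.6

From (8.5, 7.0) to (8.8, 6.5), the magenta cylinder covered √(0.3² + 0.5²) ≈ 0.6 units.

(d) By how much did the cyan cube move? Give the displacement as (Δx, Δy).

(1.9, 0.0)

The cyan cube started near (6.2, 2.8) and ended near (8.1, 2.8).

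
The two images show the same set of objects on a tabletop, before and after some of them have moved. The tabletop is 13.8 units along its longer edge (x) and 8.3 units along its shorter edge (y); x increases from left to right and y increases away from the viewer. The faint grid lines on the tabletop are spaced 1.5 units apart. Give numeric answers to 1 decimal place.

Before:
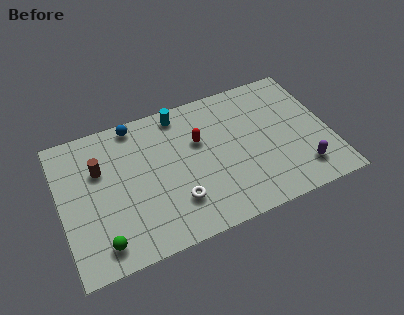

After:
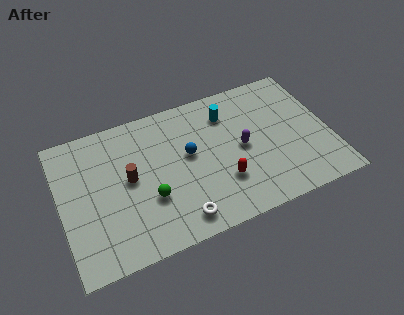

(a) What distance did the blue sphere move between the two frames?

3.8

The blue sphere was near (4.1, 7.5) before and (6.6, 4.7) after, so it travelled √(2.5² + 2.8²) ≈ 3.8 units.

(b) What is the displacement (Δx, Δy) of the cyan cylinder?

(2.4, -0.9)

The cyan cylinder was at about (6.4, 7.3) and moved to about (8.8, 6.4).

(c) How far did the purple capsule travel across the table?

3.7

From (12.1, 1.7) to (9.3, 4.1), the purple capsule covered √(2.8² + 2.4²) ≈ 3.7 units.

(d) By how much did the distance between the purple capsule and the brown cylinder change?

-4.9

Before: roughly 10.7 units apart; after: 5.8. That's 4.9 units closer together.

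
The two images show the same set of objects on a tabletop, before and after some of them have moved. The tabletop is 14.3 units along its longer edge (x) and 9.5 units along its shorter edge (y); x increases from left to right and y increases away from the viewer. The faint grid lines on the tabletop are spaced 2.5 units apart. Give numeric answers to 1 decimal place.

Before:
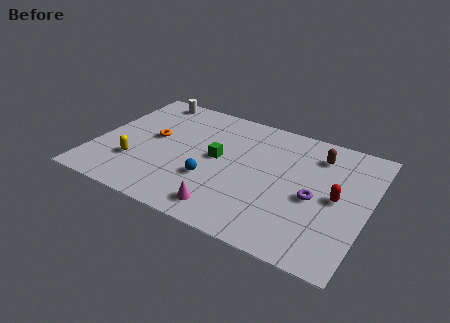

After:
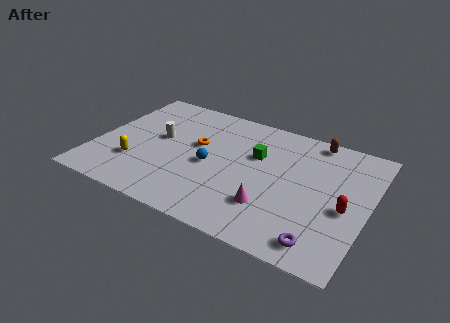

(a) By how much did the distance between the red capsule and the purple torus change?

+1.7

The distance was about 1.2 in the first image and 2.9 in the second, so they moved 1.7 units further apart.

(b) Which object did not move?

the yellow capsule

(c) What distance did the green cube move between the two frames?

2.2

The green cube was near (6.4, 5.0) before and (8.3, 6.1) after, so it travelled √(1.9² + 1.1²) ≈ 2.2 units.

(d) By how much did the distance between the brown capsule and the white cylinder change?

-0.8

They were about 9.4 units apart before and 8.6 after — 0.8 units closer together.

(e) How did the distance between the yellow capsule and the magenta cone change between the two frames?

+1.9

They were about 5.3 units apart before and 7.2 after — 1.9 units further apart.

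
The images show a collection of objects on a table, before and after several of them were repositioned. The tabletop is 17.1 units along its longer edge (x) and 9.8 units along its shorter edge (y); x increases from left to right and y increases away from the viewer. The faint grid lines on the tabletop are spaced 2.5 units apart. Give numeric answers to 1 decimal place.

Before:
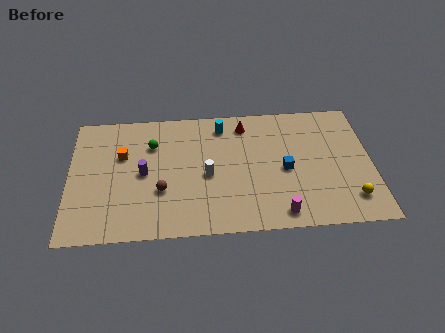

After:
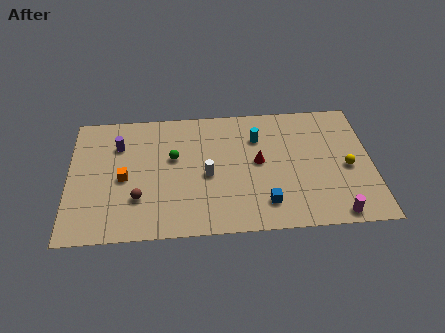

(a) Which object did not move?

the white cylinder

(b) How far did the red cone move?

3.1

The red cone moved from about (10.0, 8.2) to (10.7, 5.2), a distance of √(0.7² + 3.0²) ≈ 3.1.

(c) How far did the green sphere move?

1.6

From (4.7, 7.0) to (5.9, 5.9), the green sphere covered √(1.2² + 1.1²) ≈ 1.6 units.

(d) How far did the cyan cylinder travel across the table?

2.3

The cyan cylinder was near (8.7, 8.2) before and (10.7, 7.1) after, so it travelled √(2.0² + 1.1²) ≈ 2.3 units.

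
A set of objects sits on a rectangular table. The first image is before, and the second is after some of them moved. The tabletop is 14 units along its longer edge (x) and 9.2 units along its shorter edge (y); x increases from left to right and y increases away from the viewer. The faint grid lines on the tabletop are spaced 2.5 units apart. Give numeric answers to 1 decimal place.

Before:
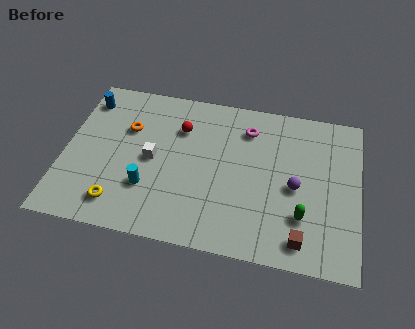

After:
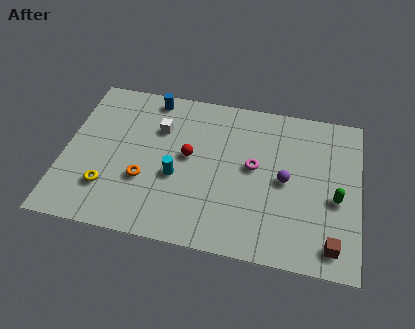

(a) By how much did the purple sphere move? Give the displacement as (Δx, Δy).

(-0.5, 0.3)

The purple sphere was at about (11.0, 4.2) and moved to about (10.5, 4.5).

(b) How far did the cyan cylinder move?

1.6

From (4.1, 2.8) to (5.4, 3.7), the cyan cylinder covered √(1.3² + 0.9²) ≈ 1.6 units.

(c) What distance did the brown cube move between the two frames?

1.4

The brown cube moved from about (11.4, 1.3) to (12.8, 1.3), a distance of √(1.4² + 0.0²) ≈ 1.4.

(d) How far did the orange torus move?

3.1

The orange torus was near (2.9, 6.1) before and (3.9, 3.2) after, so it travelled √(1.0² + 2.9²) ≈ 3.1 units.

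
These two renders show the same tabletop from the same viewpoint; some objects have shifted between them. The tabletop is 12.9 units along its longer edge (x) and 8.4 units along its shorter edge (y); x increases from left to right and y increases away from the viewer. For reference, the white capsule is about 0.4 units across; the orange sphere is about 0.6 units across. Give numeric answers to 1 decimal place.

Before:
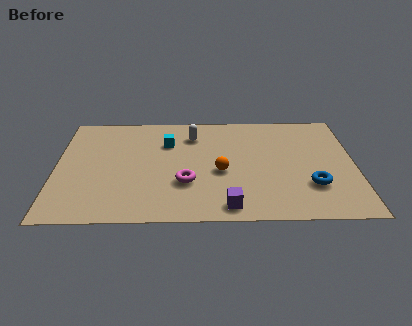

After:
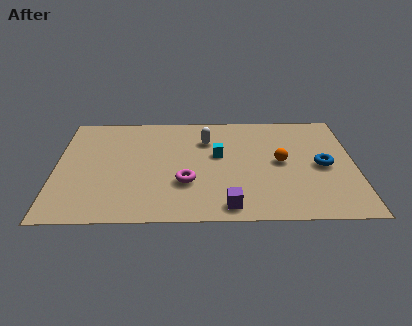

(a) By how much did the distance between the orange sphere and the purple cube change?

+1.4

The distance was about 2.6 in the first image and 4.0 in the second, so they moved 1.4 units further apart.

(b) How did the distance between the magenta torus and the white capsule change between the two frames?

-0.3

The distance was about 3.7 in the first image and 3.4 in the second, so they moved 0.3 units closer together.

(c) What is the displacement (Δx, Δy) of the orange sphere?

(2.6, 0.7)

From the two frames, the orange sphere sits at roughly (7.1, 3.6) before and (9.7, 4.3) after.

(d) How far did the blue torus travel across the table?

1.6

The blue torus was near (11.0, 2.5) before and (11.5, 4.0) after, so it travelled √(0.5² + 1.5²) ≈ 1.6 units.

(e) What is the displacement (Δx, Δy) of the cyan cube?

(2.2, -1.0)

The cyan cube started near (4.8, 5.9) and ended near (7.0, 4.9).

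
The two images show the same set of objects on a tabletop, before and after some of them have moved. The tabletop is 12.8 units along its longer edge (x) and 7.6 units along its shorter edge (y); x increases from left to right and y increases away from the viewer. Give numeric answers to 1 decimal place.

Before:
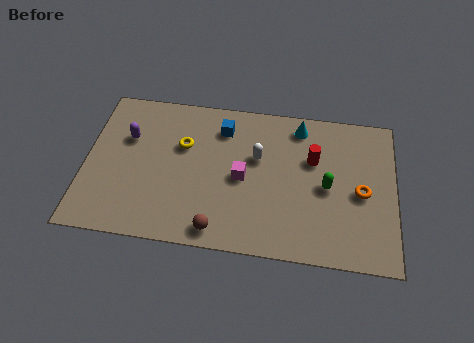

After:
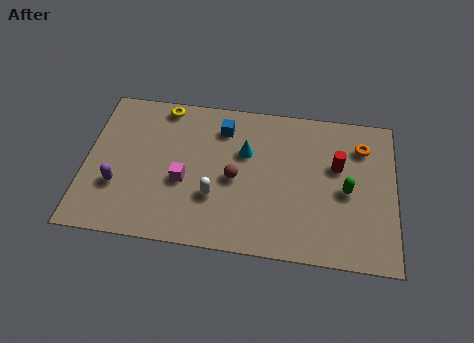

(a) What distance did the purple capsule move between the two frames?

2.5

The purple capsule moved from about (1.7, 5.0) to (1.4, 2.5), a distance of √(0.3² + 2.5²) ≈ 2.5.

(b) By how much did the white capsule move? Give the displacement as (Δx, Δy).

(-1.7, -2.2)

From the two frames, the white capsule sits at roughly (7.1, 4.7) before and (5.4, 2.5) after.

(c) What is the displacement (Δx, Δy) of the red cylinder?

(1.0, -0.2)

From the two frames, the red cylinder sits at roughly (9.4, 4.9) before and (10.4, 4.7) after.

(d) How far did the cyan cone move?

2.7

The cyan cone moved from about (8.8, 6.5) to (6.6, 4.9), a distance of √(2.2² + 1.6²) ≈ 2.7.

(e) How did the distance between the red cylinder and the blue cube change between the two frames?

+1.0

They were about 4.0 units apart before and 5.0 after — 1.0 units further apart.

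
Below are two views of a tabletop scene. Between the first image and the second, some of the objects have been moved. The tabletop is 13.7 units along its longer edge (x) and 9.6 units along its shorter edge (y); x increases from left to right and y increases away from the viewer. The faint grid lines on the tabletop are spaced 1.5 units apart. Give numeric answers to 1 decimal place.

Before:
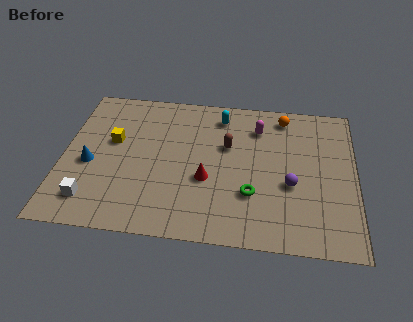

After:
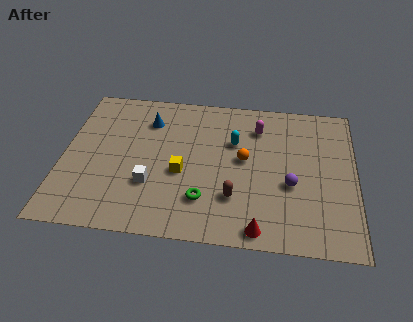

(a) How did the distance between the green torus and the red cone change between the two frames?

+0.8

Before: roughly 2.2 units apart; after: 3.0. That's 0.8 units further apart.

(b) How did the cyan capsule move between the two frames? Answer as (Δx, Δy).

(0.7, -1.7)

The cyan capsule was at about (7.3, 8.0) and moved to about (8.0, 6.3).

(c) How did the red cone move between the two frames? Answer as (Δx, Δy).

(2.5, -2.8)

The red cone started near (6.8, 3.7) and ended near (9.3, 0.9).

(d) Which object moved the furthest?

the blue cone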